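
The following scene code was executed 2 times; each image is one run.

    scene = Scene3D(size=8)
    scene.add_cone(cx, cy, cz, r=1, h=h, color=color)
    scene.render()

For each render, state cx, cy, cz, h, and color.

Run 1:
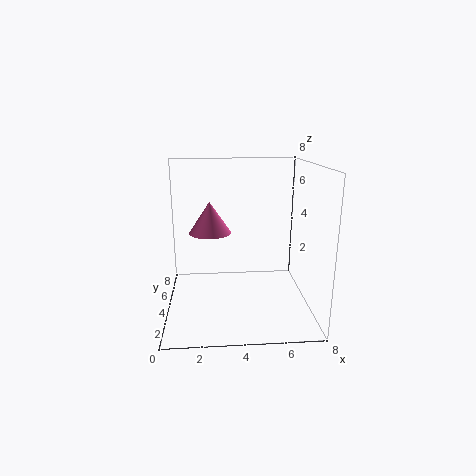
cx = 2.5
cy = 2
cz = 5
h = 1.5
color = 'hotpink'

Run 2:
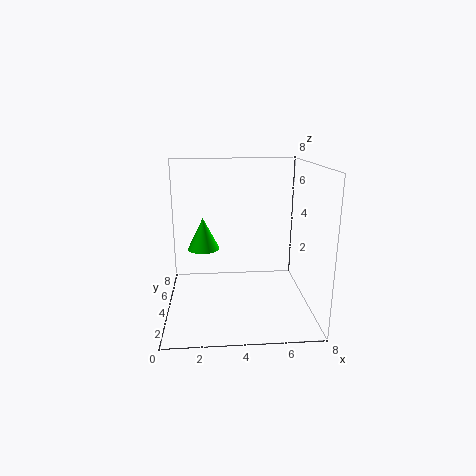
cx = 2
cy = 6.5
cz = 2.5
h = 2
color = 'lime'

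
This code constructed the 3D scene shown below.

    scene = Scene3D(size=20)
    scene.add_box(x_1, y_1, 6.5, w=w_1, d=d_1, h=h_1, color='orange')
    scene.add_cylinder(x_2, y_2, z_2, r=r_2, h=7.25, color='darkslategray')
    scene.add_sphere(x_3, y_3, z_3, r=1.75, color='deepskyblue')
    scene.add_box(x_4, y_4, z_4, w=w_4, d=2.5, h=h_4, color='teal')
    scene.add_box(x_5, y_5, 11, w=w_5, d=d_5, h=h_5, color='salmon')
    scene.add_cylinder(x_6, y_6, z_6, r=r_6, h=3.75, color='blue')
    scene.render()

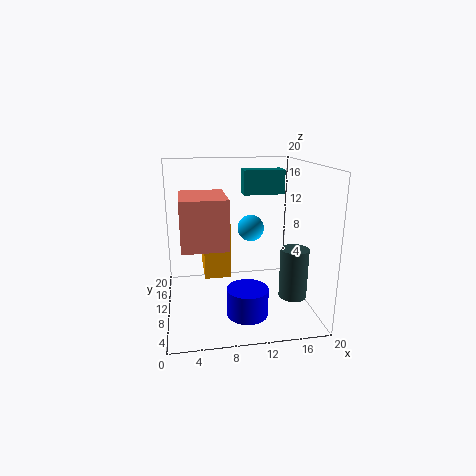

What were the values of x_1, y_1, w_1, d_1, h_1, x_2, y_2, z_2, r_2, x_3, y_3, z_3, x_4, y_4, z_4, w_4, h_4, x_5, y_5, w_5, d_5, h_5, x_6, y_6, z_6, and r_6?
x_1 = 5; y_1 = 5.25; w_1 = 3.25; d_1 = 5.5; h_1 = 7; x_2 = 17.75; y_2 = 8.25; z_2 = 1.25; r_2 = 2; x_3 = 11.5; y_3 = 8.75; z_3 = 11.75; x_4 = 10.75; y_4 = 9.5; z_4 = 16; w_4 = 5.5; h_4 = 3.25; x_5 = 2.25; y_5 = 2.5; w_5 = 5.5; d_5 = 6.75; h_5 = 6; x_6 = 10.5; y_6 = 5.5; z_6 = 0.75; r_6 = 2.75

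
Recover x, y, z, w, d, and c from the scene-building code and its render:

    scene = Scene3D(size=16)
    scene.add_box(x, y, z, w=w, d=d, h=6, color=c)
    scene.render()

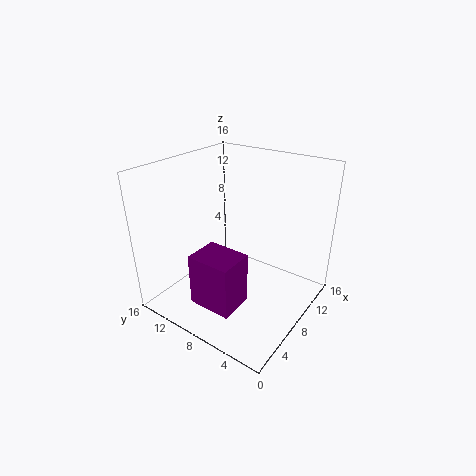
x = 3
y = 6
z = 1
w = 4
d = 5
c = 'purple'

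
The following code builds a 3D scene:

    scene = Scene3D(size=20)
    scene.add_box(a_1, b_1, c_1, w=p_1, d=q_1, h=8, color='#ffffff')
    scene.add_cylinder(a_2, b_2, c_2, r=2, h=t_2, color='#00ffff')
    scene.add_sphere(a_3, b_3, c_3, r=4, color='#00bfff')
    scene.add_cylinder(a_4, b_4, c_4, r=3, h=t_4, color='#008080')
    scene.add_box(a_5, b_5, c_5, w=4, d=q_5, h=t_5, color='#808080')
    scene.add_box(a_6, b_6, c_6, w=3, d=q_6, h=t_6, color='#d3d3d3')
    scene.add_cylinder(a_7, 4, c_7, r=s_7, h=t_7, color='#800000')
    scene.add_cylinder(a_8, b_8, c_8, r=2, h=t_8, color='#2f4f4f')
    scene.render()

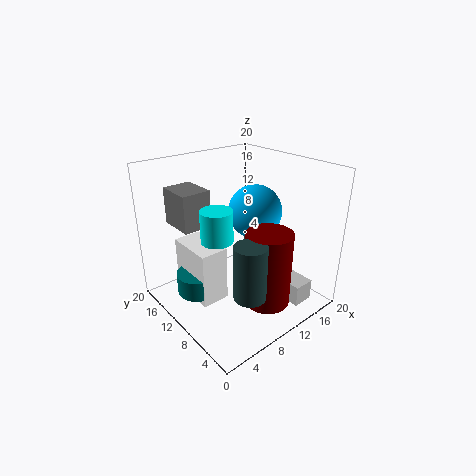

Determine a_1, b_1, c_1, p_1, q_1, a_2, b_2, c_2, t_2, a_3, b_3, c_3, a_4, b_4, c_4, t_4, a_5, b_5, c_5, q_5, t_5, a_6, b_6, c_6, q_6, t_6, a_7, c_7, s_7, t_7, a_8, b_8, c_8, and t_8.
a_1 = 4
b_1 = 10
c_1 = 1
p_1 = 4
q_1 = 7
a_2 = 5
b_2 = 8
c_2 = 12
t_2 = 4
a_3 = 15
b_3 = 12
c_3 = 12
a_4 = 5
b_4 = 13
c_4 = 2
t_4 = 3
a_5 = 3
b_5 = 12
c_5 = 12
q_5 = 5
t_5 = 5
a_6 = 14
b_6 = 2
c_6 = 1
q_6 = 6
t_6 = 3
a_7 = 10
c_7 = 3
s_7 = 3
t_7 = 10
a_8 = 6
b_8 = 3
c_8 = 6
t_8 = 7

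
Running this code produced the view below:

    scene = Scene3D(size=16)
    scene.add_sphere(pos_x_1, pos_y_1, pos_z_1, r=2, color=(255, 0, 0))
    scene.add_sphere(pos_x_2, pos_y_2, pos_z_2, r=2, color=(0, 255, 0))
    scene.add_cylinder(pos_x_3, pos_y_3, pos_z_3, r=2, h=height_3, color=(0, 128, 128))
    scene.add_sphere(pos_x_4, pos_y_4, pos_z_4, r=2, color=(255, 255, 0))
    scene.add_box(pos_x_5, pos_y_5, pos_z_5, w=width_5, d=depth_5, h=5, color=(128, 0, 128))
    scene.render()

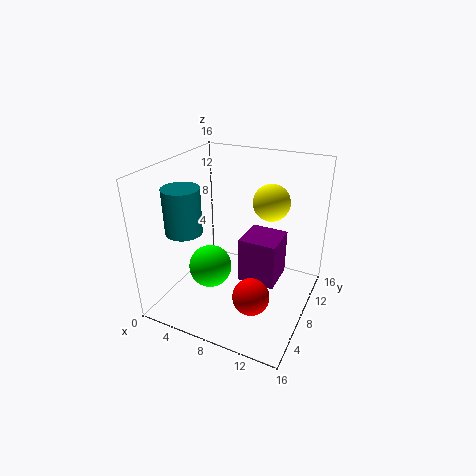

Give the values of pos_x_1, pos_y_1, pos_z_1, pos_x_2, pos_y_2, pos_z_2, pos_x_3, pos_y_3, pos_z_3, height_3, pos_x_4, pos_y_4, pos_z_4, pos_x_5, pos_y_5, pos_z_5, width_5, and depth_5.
pos_x_1 = 11
pos_y_1 = 5
pos_z_1 = 3
pos_x_2 = 8
pos_y_2 = 2
pos_z_2 = 8
pos_x_3 = 3
pos_y_3 = 5
pos_z_3 = 9
height_3 = 5
pos_x_4 = 11
pos_y_4 = 10
pos_z_4 = 12
pos_x_5 = 9
pos_y_5 = 6
pos_z_5 = 4
width_5 = 4
depth_5 = 4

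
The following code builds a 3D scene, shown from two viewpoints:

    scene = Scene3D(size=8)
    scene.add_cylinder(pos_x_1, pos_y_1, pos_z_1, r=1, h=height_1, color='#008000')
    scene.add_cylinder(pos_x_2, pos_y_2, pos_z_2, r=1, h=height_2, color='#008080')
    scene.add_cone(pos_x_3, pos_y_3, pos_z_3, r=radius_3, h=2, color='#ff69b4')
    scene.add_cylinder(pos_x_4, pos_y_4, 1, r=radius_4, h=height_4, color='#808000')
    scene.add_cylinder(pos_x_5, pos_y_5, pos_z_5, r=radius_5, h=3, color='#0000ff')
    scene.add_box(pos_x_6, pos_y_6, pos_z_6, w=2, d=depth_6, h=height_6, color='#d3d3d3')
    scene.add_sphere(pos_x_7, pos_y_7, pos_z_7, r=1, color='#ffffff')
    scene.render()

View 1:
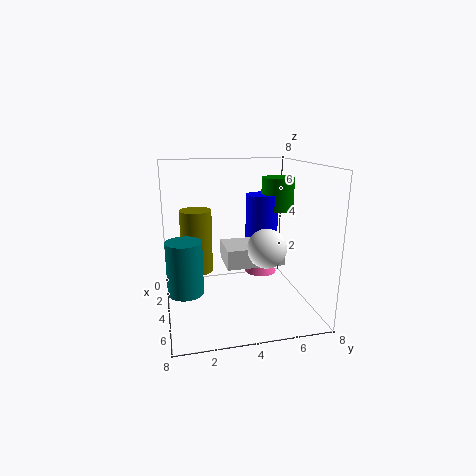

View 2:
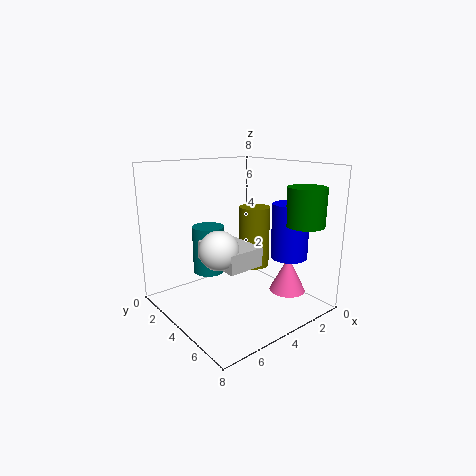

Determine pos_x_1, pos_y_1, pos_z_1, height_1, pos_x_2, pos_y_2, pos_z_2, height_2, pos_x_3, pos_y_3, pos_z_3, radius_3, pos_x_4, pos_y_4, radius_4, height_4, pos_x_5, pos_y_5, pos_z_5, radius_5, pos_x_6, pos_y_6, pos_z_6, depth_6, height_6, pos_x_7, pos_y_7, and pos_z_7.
pos_x_1 = 2, pos_y_1 = 7, pos_z_1 = 5, height_1 = 2, pos_x_2 = 4, pos_y_2 = 1, pos_z_2 = 1, height_2 = 3, pos_x_3 = 2, pos_y_3 = 6, pos_z_3 = 1, radius_3 = 1, pos_x_4 = 1, pos_y_4 = 2, radius_4 = 1, height_4 = 4, pos_x_5 = 2, pos_y_5 = 6, pos_z_5 = 3, radius_5 = 1, pos_x_6 = 4, pos_y_6 = 3, pos_z_6 = 3, depth_6 = 3, height_6 = 1, pos_x_7 = 6, pos_y_7 = 5, pos_z_7 = 4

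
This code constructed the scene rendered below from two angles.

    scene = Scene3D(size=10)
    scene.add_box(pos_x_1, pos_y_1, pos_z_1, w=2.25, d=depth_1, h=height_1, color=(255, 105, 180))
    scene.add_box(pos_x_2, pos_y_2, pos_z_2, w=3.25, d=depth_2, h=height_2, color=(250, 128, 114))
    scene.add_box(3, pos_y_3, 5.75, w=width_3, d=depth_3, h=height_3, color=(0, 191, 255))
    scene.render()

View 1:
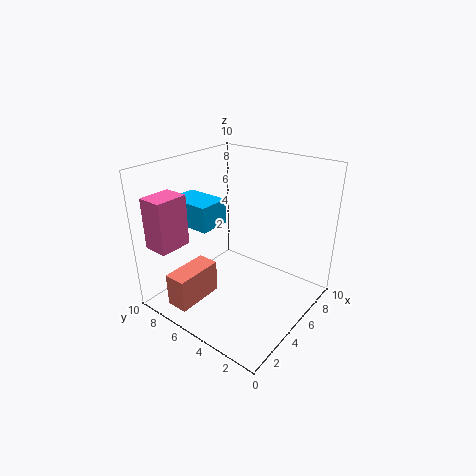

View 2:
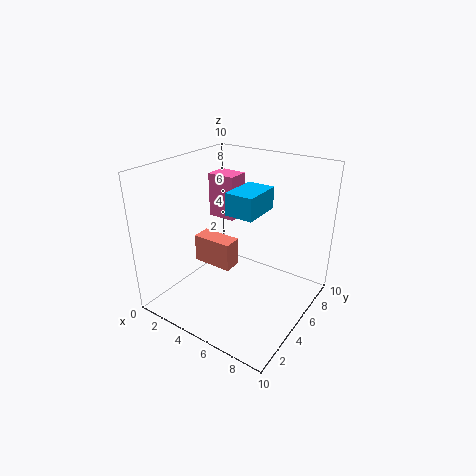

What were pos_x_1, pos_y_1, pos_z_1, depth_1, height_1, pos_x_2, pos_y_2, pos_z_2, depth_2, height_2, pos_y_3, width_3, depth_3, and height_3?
pos_x_1 = 0.5; pos_y_1 = 7.5; pos_z_1 = 4.75; depth_1 = 1.75; height_1 = 3.5; pos_x_2 = 0.25; pos_y_2 = 5.75; pos_z_2 = 1.25; depth_2 = 1.5; height_2 = 2.25; pos_y_3 = 6.25; width_3 = 2.25; depth_3 = 3.25; height_3 = 1.75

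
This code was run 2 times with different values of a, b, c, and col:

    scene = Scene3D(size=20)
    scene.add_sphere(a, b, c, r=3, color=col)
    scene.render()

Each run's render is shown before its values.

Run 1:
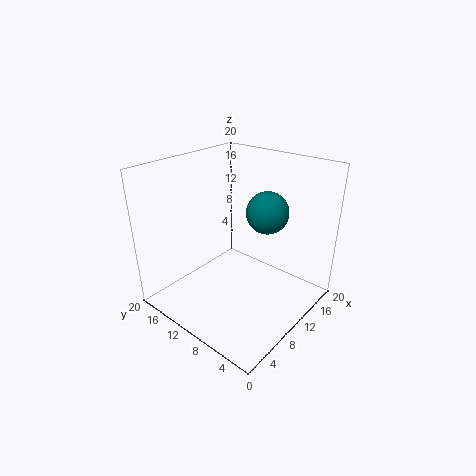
a = 14
b = 8
c = 13
col = 'teal'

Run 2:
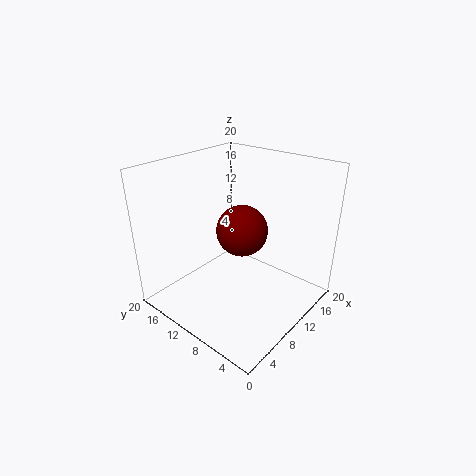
a = 6
b = 6
c = 14
col = 'maroon'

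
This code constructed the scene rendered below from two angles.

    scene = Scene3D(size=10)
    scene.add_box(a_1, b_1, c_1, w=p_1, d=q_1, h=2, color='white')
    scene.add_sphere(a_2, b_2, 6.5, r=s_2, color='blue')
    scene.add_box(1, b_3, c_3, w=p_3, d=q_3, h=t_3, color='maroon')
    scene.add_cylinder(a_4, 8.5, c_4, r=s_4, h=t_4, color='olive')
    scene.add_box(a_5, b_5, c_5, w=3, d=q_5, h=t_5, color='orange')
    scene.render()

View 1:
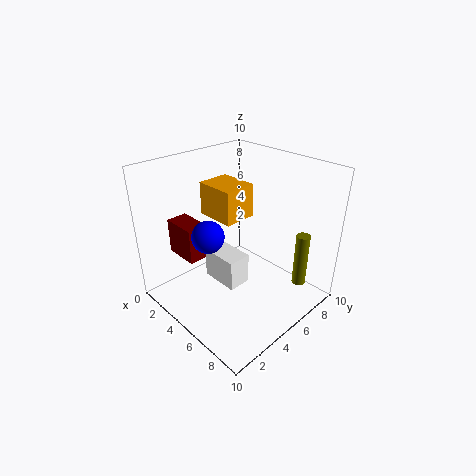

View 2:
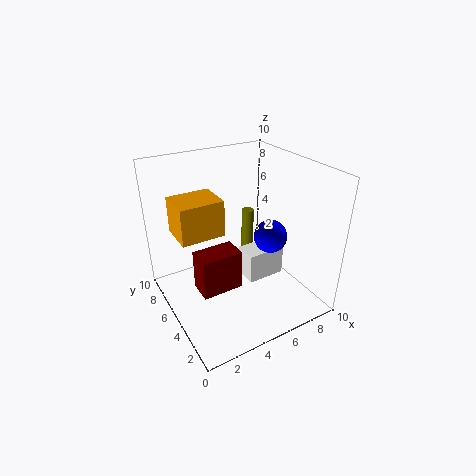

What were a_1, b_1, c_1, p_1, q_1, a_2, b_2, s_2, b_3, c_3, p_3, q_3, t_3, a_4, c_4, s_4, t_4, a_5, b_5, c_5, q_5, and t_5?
a_1 = 4.5, b_1 = 2.5, c_1 = 3, p_1 = 2.5, q_1 = 1.5, a_2 = 5.5, b_2 = 2, s_2 = 1, b_3 = 2, c_3 = 3.5, p_3 = 2.5, q_3 = 1.5, t_3 = 2.5, a_4 = 8, c_4 = 1, s_4 = 0.5, t_4 = 4, a_5 = 1, b_5 = 5, c_5 = 5.5, q_5 = 2.5, t_5 = 2.5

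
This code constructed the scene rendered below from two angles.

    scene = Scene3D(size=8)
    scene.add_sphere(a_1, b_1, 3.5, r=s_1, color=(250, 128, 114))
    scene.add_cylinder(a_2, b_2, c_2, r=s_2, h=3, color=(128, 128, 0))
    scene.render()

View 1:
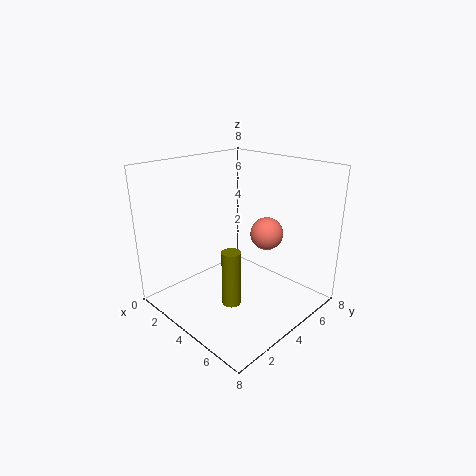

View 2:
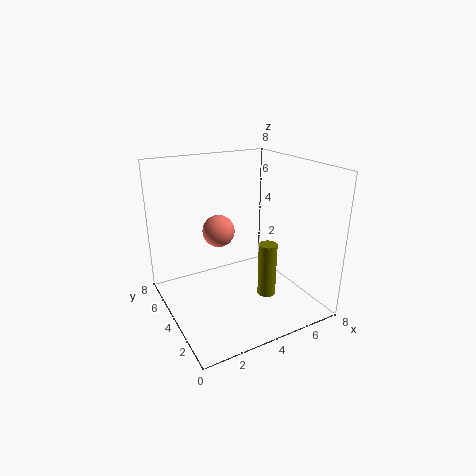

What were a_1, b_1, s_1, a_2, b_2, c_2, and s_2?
a_1 = 4
b_1 = 6.5
s_1 = 1
a_2 = 5
b_2 = 2.5
c_2 = 1
s_2 = 0.5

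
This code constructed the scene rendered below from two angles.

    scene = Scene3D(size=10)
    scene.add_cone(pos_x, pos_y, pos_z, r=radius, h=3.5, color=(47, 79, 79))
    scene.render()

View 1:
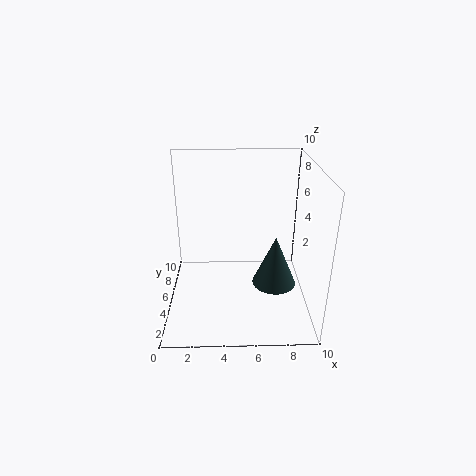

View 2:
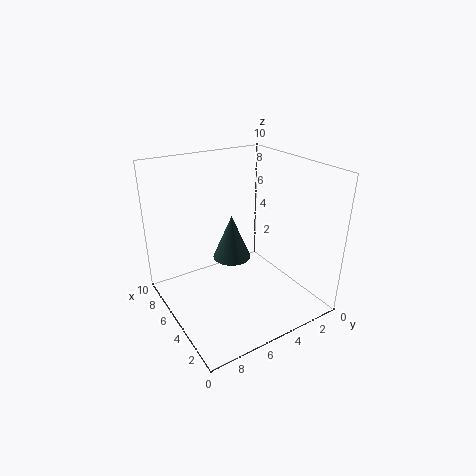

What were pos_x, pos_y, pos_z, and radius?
pos_x = 7.5, pos_y = 4, pos_z = 2, radius = 1.5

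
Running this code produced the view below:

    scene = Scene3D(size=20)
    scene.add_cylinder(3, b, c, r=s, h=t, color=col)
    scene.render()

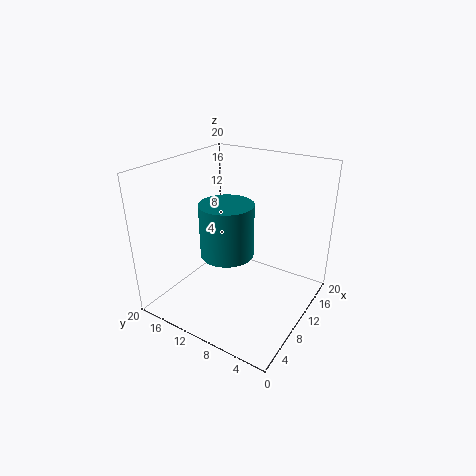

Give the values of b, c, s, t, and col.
b = 7; c = 12; s = 3; t = 6; col = 'teal'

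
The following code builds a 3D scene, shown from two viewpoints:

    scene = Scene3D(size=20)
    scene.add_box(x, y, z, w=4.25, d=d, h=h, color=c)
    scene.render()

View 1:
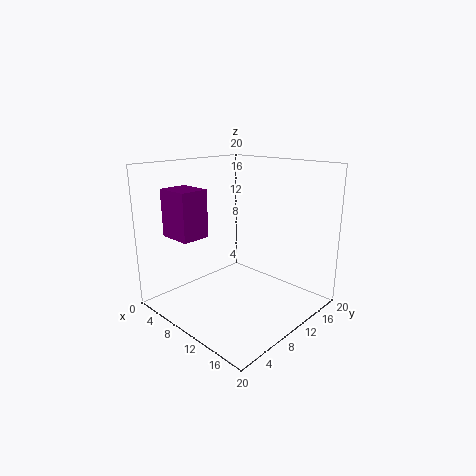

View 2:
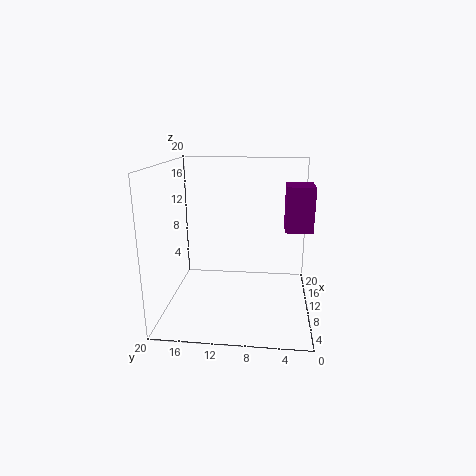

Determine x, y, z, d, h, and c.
x = 6.75, y = 0.25, z = 12, d = 3.5, h = 5.75, c = 'purple'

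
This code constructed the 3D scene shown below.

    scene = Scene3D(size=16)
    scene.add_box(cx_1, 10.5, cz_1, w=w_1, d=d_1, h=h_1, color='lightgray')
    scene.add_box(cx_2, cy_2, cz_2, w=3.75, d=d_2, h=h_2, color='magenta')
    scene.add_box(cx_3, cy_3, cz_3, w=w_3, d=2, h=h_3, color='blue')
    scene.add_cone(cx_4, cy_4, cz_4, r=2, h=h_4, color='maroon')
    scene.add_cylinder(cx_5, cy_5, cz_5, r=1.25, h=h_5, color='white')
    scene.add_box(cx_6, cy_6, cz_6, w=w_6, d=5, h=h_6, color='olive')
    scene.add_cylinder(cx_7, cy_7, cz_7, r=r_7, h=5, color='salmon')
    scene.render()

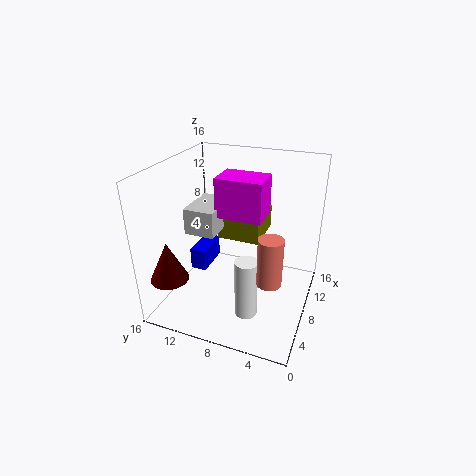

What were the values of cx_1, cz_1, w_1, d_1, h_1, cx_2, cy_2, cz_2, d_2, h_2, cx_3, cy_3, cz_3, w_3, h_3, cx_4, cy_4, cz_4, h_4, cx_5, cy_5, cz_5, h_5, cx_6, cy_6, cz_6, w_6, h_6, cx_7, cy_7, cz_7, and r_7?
cx_1 = 6.75
cz_1 = 8
w_1 = 5.25
d_1 = 3.5
h_1 = 3
cx_2 = 8
cy_2 = 5.5
cz_2 = 10
d_2 = 5.25
h_2 = 4.5
cx_3 = 9.25
cy_3 = 13
cz_3 = 1.5
w_3 = 4.5
h_3 = 2.75
cx_4 = 2.25
cy_4 = 13.5
cz_4 = 5
h_4 = 4.25
cx_5 = 5.25
cy_5 = 6
cz_5 = 0.25
h_5 = 6.75
cx_6 = 9.75
cy_6 = 6.25
cz_6 = 6.5
w_6 = 5.5
h_6 = 2.75
cx_7 = 4.25
cy_7 = 3.25
cz_7 = 5.75
r_7 = 1.25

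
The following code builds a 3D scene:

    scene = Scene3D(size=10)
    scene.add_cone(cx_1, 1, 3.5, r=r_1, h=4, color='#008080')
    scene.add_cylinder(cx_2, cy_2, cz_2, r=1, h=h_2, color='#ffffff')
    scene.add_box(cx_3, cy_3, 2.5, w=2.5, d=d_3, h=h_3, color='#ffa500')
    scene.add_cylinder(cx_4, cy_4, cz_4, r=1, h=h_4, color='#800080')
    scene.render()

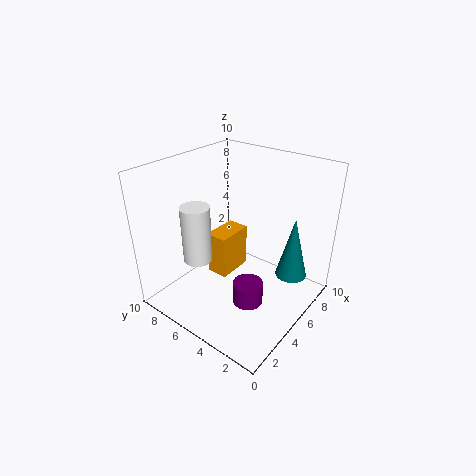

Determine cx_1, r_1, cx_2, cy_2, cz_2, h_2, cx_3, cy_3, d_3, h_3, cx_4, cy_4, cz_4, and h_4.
cx_1 = 5.5
r_1 = 1
cx_2 = 3
cy_2 = 7
cz_2 = 3.5
h_2 = 4
cx_3 = 3.5
cy_3 = 5
d_3 = 1.5
h_3 = 3
cx_4 = 3.5
cy_4 = 3
cz_4 = 1.5
h_4 = 1.5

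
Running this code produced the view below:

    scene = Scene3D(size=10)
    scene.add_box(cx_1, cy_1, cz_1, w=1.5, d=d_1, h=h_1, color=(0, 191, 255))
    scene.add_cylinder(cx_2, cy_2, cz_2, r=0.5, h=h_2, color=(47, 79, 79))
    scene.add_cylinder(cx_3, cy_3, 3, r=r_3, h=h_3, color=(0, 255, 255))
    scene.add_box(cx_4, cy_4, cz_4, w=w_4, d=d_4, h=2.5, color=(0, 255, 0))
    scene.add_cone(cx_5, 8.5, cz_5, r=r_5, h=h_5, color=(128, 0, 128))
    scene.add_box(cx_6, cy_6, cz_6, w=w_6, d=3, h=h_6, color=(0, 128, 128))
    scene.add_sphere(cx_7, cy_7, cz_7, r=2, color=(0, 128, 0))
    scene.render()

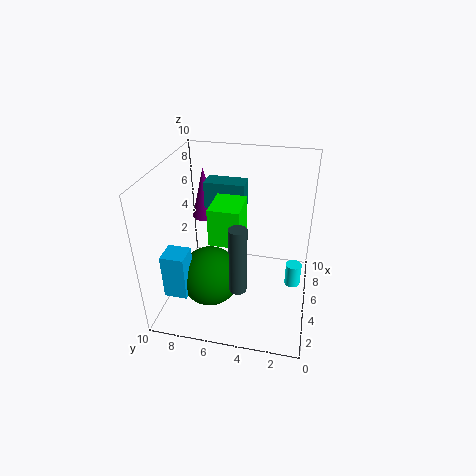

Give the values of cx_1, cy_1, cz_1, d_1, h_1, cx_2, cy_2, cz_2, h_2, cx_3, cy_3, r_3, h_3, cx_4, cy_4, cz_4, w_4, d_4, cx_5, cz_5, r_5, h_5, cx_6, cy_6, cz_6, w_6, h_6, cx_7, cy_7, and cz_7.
cx_1 = 1
cy_1 = 7.5
cz_1 = 2.5
d_1 = 1.5
h_1 = 3
cx_2 = 0.5
cy_2 = 4
cz_2 = 4.5
h_2 = 4
cx_3 = 3.5
cy_3 = 1
r_3 = 0.5
h_3 = 1.5
cx_4 = 3
cy_4 = 4.5
cz_4 = 5.5
w_4 = 2.5
d_4 = 2
cx_5 = 8.5
cz_5 = 4.5
r_5 = 1
h_5 = 4
cx_6 = 7
cy_6 = 5
cz_6 = 6
w_6 = 1.5
h_6 = 2
cx_7 = 3
cy_7 = 6.5
cz_7 = 3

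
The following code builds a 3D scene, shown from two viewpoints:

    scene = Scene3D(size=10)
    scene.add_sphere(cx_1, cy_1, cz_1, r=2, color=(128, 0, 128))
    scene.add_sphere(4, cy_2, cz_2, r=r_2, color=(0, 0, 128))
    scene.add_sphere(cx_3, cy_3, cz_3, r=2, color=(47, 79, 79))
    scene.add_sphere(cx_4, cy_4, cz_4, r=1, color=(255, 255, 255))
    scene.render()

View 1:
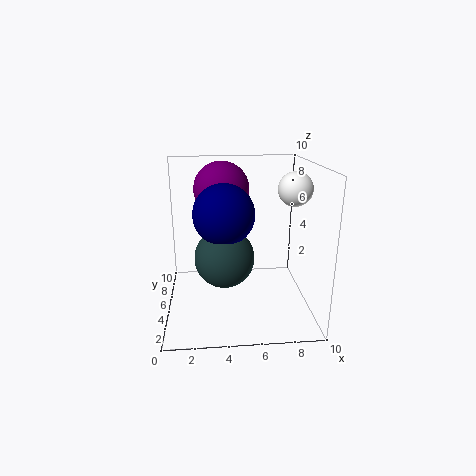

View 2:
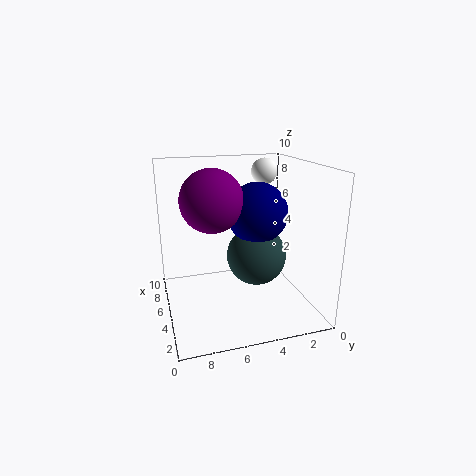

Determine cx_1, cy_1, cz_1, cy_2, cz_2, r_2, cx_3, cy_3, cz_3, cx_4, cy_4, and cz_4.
cx_1 = 4
cy_1 = 7
cz_1 = 8
cy_2 = 4
cz_2 = 7
r_2 = 2
cx_3 = 4
cy_3 = 4
cz_3 = 4
cx_4 = 8
cy_4 = 2
cz_4 = 9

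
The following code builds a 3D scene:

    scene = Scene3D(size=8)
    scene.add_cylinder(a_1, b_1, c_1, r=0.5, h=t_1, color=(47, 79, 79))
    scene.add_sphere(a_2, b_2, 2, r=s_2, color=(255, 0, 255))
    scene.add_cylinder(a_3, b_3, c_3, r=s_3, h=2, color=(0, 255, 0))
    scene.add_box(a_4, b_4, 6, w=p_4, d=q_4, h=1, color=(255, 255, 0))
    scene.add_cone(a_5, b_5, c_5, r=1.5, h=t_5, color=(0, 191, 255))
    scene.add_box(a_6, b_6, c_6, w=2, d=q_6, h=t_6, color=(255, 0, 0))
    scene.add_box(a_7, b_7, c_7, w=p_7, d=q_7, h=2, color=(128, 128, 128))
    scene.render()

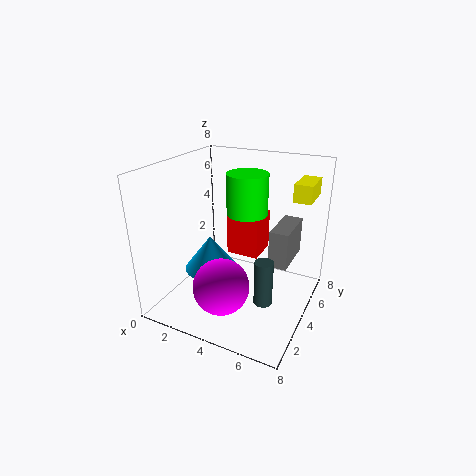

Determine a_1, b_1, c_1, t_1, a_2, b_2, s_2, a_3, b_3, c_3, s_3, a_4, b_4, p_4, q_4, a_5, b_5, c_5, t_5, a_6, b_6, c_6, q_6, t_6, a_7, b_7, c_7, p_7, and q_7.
a_1 = 6
b_1 = 3
c_1 = 1
t_1 = 2.5
a_2 = 4
b_2 = 2
s_2 = 1.5
a_3 = 5
b_3 = 3
c_3 = 6
s_3 = 1
a_4 = 6.5
b_4 = 5.5
p_4 = 1
q_4 = 2
a_5 = 2.5
b_5 = 3.5
c_5 = 2
t_5 = 2
a_6 = 2.5
b_6 = 5.5
c_6 = 2
q_6 = 2
t_6 = 2.5
a_7 = 6
b_7 = 3.5
c_7 = 3
p_7 = 1
q_7 = 2.5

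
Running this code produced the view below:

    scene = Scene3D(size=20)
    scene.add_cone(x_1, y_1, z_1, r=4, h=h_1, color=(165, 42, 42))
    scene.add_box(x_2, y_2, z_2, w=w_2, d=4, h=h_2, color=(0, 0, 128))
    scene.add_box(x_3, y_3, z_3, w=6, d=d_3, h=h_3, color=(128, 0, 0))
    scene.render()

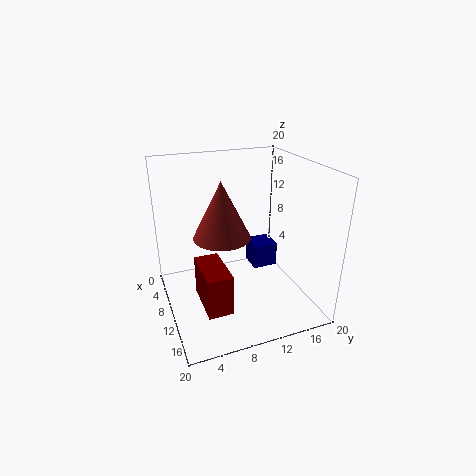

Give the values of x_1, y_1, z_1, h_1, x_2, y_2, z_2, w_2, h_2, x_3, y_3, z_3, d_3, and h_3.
x_1 = 9, y_1 = 8, z_1 = 10, h_1 = 8, x_2 = 1, y_2 = 15, z_2 = 1, w_2 = 4, h_2 = 4, x_3 = 13, y_3 = 3, z_3 = 5, d_3 = 3, h_3 = 5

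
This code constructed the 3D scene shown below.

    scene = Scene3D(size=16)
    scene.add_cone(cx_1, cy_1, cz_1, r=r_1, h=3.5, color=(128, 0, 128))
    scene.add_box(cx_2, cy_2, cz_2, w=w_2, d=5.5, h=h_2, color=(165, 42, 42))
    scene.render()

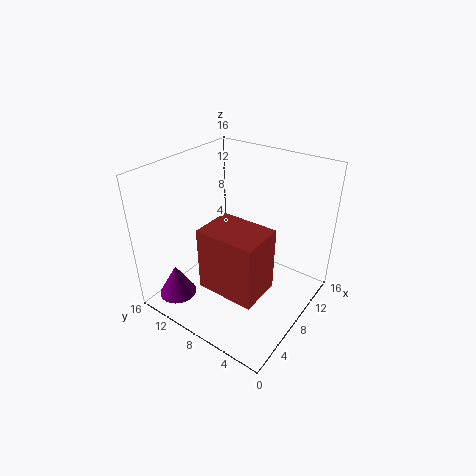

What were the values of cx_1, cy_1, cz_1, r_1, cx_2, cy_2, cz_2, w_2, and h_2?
cx_1 = 2
cy_1 = 12
cz_1 = 2.5
r_1 = 2
cx_2 = 0.5
cy_2 = 1.5
cz_2 = 7
w_2 = 4
h_2 = 6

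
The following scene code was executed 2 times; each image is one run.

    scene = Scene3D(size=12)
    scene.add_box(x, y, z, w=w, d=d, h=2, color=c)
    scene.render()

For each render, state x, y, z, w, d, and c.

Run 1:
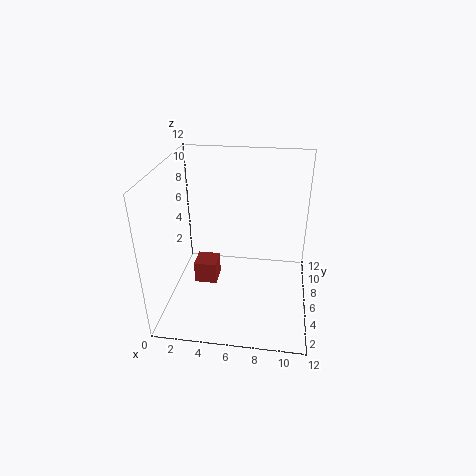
x = 2, y = 6, z = 1, w = 2, d = 2, c = 'brown'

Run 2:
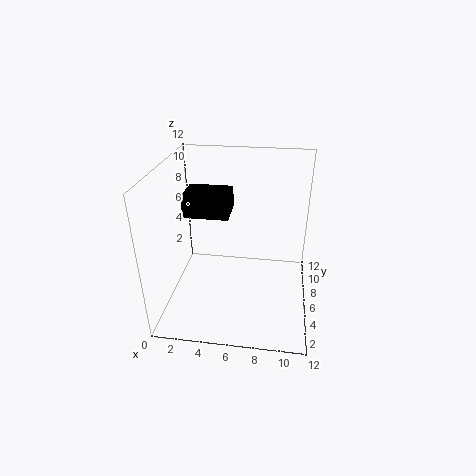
x = 1, y = 7, z = 7, w = 4, d = 3, c = 'black'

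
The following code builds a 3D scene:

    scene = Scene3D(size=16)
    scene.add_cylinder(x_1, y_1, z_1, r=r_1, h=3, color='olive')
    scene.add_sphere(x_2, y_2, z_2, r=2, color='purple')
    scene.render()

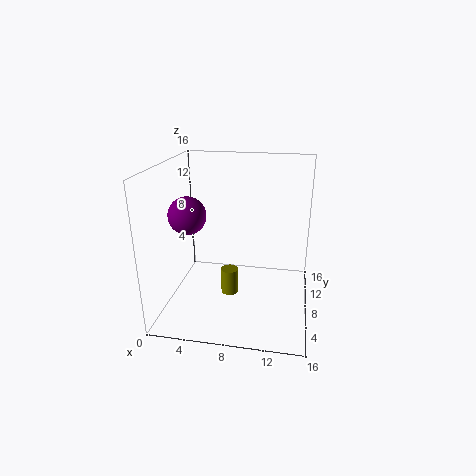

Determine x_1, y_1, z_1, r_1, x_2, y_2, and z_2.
x_1 = 7
y_1 = 8
z_1 = 1
r_1 = 1
x_2 = 3
y_2 = 6
z_2 = 11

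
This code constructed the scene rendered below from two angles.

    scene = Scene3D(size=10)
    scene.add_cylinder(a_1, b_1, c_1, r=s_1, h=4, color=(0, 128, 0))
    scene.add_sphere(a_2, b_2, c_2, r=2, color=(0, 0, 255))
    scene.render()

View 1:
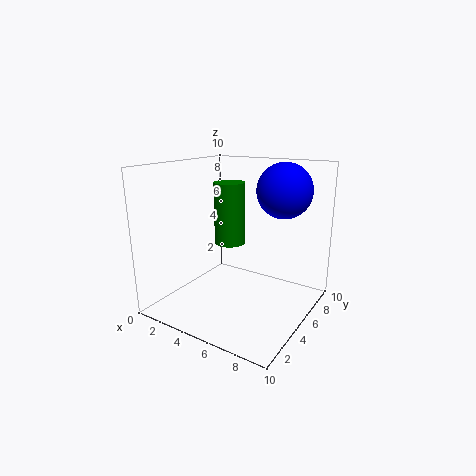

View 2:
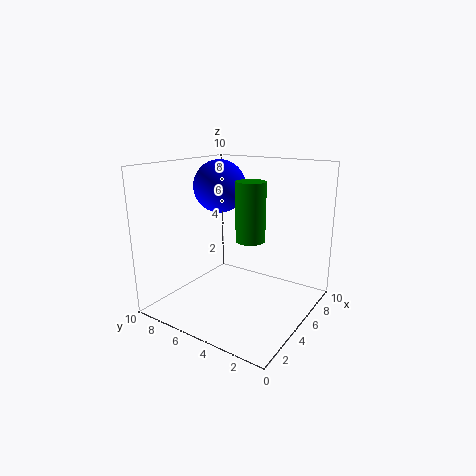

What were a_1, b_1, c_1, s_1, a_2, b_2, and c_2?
a_1 = 5
b_1 = 4
c_1 = 5
s_1 = 1
a_2 = 7
b_2 = 8
c_2 = 8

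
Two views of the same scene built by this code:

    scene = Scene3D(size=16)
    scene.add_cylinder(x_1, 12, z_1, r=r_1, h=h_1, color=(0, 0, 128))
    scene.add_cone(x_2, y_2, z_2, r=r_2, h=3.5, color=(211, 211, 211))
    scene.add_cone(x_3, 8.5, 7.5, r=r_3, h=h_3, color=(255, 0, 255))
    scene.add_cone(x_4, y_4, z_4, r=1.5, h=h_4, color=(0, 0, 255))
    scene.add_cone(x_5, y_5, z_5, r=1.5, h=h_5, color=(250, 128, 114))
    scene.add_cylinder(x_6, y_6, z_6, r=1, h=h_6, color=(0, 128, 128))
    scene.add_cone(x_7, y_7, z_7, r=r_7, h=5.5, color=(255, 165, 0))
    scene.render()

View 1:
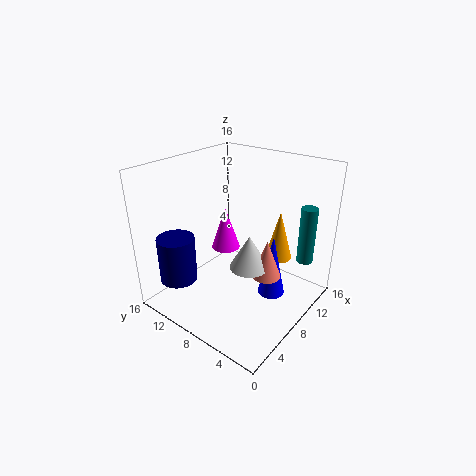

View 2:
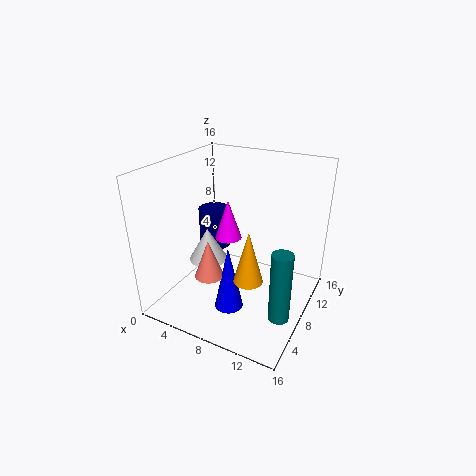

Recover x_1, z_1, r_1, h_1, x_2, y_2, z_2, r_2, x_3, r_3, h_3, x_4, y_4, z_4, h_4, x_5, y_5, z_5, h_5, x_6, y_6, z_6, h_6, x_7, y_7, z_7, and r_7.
x_1 = 2.5
z_1 = 4
r_1 = 2
h_1 = 5
x_2 = 6
y_2 = 5
z_2 = 6.5
r_2 = 2
x_3 = 6.5
r_3 = 1.5
h_3 = 4.5
x_4 = 9
y_4 = 4
z_4 = 2
h_4 = 7
x_5 = 7
y_5 = 3.5
z_5 = 5.5
h_5 = 4
x_6 = 15
y_6 = 3
z_6 = 3.5
h_6 = 7
x_7 = 11
y_7 = 4.5
z_7 = 5.5
r_7 = 1.5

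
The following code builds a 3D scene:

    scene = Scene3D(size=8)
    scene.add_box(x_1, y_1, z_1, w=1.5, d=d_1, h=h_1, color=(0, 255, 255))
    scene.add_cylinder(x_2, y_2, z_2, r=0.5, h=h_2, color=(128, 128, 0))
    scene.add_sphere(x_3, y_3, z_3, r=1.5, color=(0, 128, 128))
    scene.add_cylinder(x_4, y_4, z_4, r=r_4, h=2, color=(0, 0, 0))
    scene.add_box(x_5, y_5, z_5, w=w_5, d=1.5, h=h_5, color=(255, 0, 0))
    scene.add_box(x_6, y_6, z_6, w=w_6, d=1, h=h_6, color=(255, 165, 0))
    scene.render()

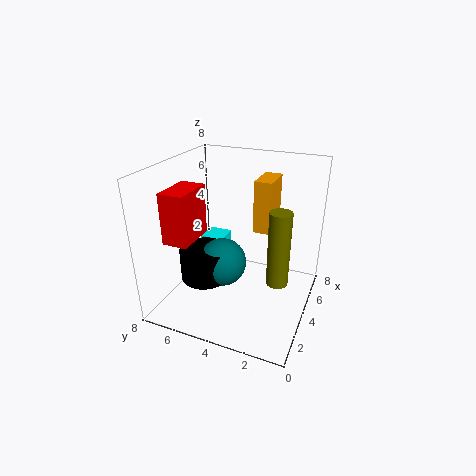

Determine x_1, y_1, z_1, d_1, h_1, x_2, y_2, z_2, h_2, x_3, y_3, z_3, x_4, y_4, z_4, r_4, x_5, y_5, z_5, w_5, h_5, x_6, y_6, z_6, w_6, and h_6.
x_1 = 6
y_1 = 6
z_1 = 1.5
d_1 = 1.5
h_1 = 1
x_2 = 1.5
y_2 = 1
z_2 = 3.5
h_2 = 3.5
x_3 = 5
y_3 = 5.5
z_3 = 1.5
x_4 = 4.5
y_4 = 6.5
z_4 = 0.5
r_4 = 1.5
x_5 = 2.5
y_5 = 6.5
z_5 = 3.5
w_5 = 2.5
h_5 = 3
x_6 = 5
y_6 = 2.5
z_6 = 4
w_6 = 2
h_6 = 3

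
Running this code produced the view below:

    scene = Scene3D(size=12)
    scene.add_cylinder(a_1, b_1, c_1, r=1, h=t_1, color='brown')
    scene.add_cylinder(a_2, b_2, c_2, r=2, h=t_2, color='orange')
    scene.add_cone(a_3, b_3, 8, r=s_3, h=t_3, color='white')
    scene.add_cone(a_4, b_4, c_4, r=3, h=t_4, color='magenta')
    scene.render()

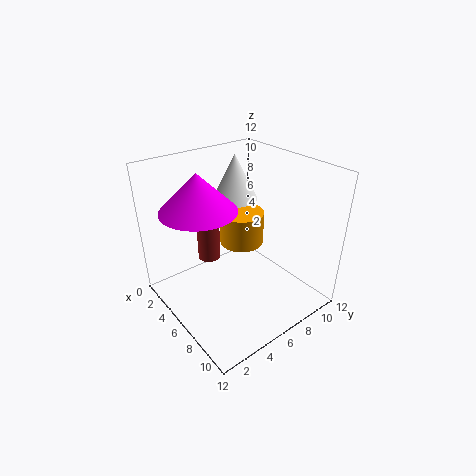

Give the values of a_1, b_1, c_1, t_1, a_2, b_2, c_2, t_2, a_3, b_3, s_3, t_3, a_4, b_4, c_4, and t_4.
a_1 = 3
b_1 = 5
c_1 = 3
t_1 = 5
a_2 = 4
b_2 = 8
c_2 = 4
t_2 = 3
a_3 = 3
b_3 = 8
s_3 = 2
t_3 = 4
a_4 = 5
b_4 = 3
c_4 = 9
t_4 = 3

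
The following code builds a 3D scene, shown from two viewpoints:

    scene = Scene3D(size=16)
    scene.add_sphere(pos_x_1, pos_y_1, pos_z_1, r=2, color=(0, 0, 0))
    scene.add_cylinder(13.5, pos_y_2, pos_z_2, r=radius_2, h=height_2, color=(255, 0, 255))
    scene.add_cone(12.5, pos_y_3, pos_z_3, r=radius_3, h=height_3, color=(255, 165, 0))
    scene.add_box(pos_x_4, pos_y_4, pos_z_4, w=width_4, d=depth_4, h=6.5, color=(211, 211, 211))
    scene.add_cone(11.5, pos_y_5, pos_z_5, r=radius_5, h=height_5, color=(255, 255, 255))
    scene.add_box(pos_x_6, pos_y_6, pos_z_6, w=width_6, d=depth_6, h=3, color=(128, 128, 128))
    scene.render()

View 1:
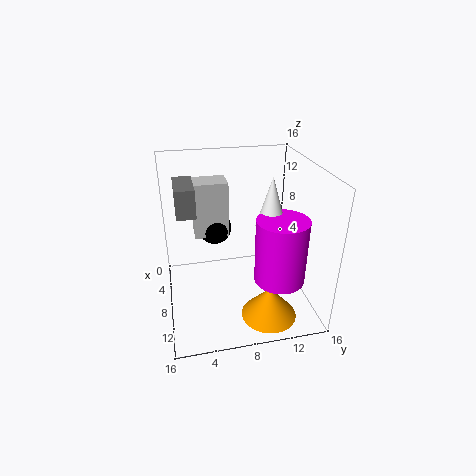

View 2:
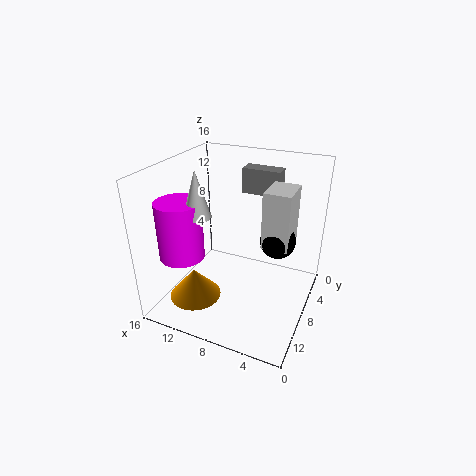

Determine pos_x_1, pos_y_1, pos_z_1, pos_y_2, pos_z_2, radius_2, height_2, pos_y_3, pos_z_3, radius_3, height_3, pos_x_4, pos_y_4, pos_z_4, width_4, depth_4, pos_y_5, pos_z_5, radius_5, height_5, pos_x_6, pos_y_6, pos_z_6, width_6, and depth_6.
pos_x_1 = 4, pos_y_1 = 6, pos_z_1 = 7.5, pos_y_2 = 11, pos_z_2 = 6, radius_2 = 2.5, height_2 = 6.5, pos_y_3 = 10.5, pos_z_3 = 0.5, radius_3 = 3, height_3 = 3.5, pos_x_4 = 2.5, pos_y_4 = 3.5, pos_z_4 = 7, width_4 = 3, depth_4 = 4, pos_y_5 = 10.5, pos_z_5 = 11, radius_5 = 1.5, height_5 = 5, pos_x_6 = 5, pos_y_6 = 1.5, pos_z_6 = 11.5, width_6 = 4.5, depth_6 = 2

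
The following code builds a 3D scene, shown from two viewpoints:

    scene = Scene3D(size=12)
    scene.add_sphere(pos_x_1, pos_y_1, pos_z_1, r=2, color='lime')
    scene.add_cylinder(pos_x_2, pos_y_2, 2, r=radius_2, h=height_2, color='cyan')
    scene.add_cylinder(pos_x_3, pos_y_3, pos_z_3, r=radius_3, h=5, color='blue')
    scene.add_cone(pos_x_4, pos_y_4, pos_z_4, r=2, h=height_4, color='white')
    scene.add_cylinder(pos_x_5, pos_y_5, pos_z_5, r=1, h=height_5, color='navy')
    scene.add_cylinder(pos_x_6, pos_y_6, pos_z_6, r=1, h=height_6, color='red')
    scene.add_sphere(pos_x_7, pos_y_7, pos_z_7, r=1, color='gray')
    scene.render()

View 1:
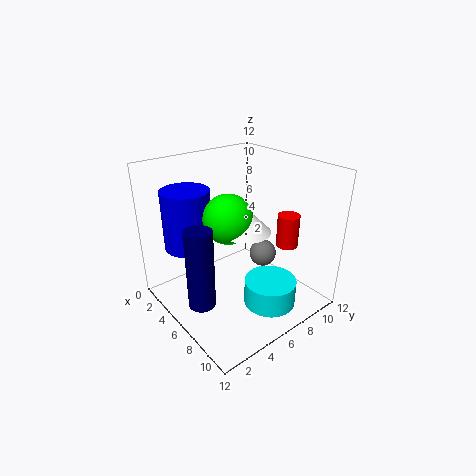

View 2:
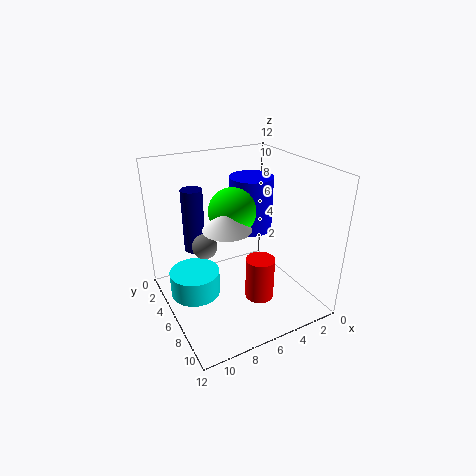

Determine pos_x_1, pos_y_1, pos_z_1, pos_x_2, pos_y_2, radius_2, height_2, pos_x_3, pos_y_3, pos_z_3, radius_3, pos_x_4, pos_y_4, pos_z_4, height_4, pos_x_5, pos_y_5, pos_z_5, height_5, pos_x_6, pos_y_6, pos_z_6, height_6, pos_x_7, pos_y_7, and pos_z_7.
pos_x_1 = 6; pos_y_1 = 5; pos_z_1 = 8; pos_x_2 = 10; pos_y_2 = 6; radius_2 = 2; height_2 = 2; pos_x_3 = 3; pos_y_3 = 3; pos_z_3 = 5; radius_3 = 2; pos_x_4 = 7; pos_y_4 = 6; pos_z_4 = 7; height_4 = 2; pos_x_5 = 8; pos_y_5 = 1; pos_z_5 = 3; height_5 = 6; pos_x_6 = 7; pos_y_6 = 11; pos_z_6 = 4; height_6 = 3; pos_x_7 = 9; pos_y_7 = 6; pos_z_7 = 6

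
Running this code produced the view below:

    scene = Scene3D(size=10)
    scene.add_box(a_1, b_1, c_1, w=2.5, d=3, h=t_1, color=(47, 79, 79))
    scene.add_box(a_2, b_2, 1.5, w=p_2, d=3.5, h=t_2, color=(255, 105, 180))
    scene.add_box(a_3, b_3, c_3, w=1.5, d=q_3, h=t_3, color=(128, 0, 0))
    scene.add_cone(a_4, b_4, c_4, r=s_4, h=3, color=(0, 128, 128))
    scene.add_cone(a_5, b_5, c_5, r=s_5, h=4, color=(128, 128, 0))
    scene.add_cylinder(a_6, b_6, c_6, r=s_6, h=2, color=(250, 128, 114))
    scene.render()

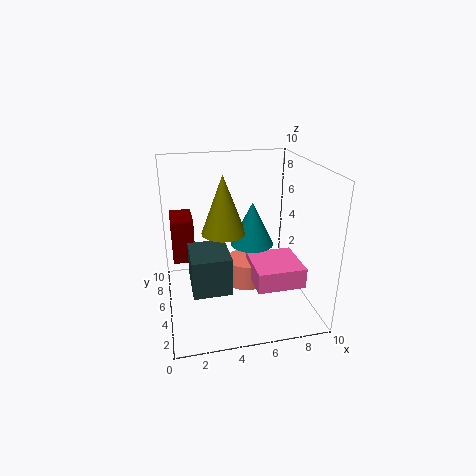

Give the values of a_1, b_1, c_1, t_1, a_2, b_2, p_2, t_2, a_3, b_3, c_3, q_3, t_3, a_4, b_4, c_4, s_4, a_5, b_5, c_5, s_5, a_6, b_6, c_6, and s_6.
a_1 = 1.5, b_1 = 2, c_1 = 2.5, t_1 = 2.5, a_2 = 6, b_2 = 3, p_2 = 3.5, t_2 = 1.5, a_3 = 0.5, b_3 = 5, c_3 = 3.5, q_3 = 2.5, t_3 = 3, a_4 = 6, b_4 = 5, c_4 = 4.5, s_4 = 1.5, a_5 = 4, b_5 = 5, c_5 = 5.5, s_5 = 1.5, a_6 = 6, b_6 = 6.5, c_6 = 0.5, s_6 = 1.5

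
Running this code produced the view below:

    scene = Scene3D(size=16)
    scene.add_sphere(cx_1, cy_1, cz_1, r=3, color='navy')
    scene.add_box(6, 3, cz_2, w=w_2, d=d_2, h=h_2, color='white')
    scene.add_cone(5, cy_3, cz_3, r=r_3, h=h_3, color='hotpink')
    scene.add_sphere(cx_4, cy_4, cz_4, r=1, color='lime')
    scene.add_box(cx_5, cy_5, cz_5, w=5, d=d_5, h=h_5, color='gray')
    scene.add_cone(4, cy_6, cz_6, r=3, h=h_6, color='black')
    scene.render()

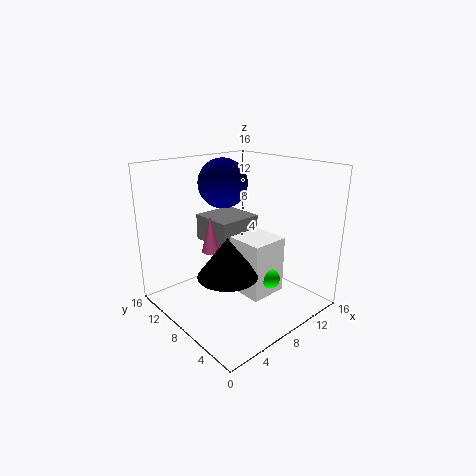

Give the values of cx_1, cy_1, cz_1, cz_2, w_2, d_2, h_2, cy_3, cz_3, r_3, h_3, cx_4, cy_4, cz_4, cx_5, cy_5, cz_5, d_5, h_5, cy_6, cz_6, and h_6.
cx_1 = 10
cy_1 = 13
cz_1 = 13
cz_2 = 3
w_2 = 4
d_2 = 4
h_2 = 6
cy_3 = 9
cz_3 = 7
r_3 = 1
h_3 = 4
cx_4 = 8
cy_4 = 3
cz_4 = 5
cx_5 = 6
cy_5 = 8
cz_5 = 7
d_5 = 5
h_5 = 3
cy_6 = 5
cz_6 = 6
h_6 = 4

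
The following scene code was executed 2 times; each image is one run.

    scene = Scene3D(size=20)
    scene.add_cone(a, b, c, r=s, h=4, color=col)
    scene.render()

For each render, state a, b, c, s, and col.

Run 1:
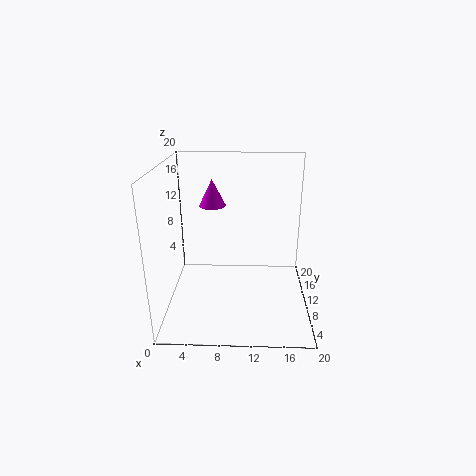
a = 6
b = 15
c = 13
s = 2
col = 'magenta'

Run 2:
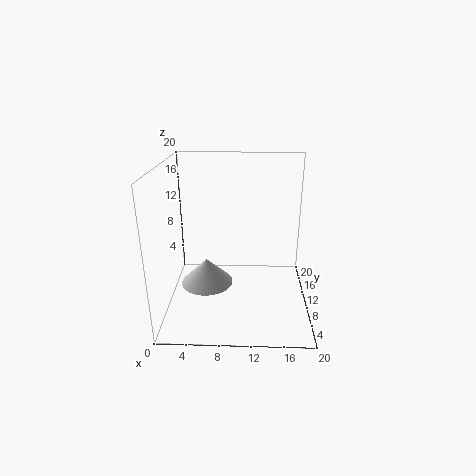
a = 5
b = 13
c = 1
s = 4
col = 'lightgray'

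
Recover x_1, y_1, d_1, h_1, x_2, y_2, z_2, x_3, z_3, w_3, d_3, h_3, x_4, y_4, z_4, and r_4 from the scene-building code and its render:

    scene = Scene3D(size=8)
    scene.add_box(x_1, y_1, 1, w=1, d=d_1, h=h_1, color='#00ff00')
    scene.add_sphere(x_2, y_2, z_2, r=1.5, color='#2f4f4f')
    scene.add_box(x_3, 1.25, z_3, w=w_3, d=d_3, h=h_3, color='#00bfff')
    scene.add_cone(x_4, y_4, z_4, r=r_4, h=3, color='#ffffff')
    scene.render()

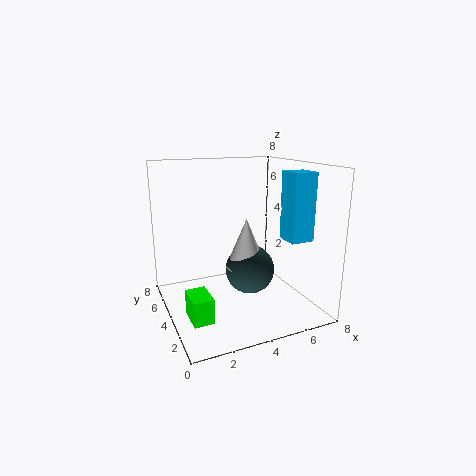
x_1 = 0.5, y_1 = 1, d_1 = 1.5, h_1 = 1.25, x_2 = 5.25, y_2 = 5, z_2 = 1.5, x_3 = 5.75, z_3 = 4.25, w_3 = 1.25, d_3 = 1.25, h_3 = 3.5, x_4 = 5, y_4 = 5, z_4 = 1.75, r_4 = 1.25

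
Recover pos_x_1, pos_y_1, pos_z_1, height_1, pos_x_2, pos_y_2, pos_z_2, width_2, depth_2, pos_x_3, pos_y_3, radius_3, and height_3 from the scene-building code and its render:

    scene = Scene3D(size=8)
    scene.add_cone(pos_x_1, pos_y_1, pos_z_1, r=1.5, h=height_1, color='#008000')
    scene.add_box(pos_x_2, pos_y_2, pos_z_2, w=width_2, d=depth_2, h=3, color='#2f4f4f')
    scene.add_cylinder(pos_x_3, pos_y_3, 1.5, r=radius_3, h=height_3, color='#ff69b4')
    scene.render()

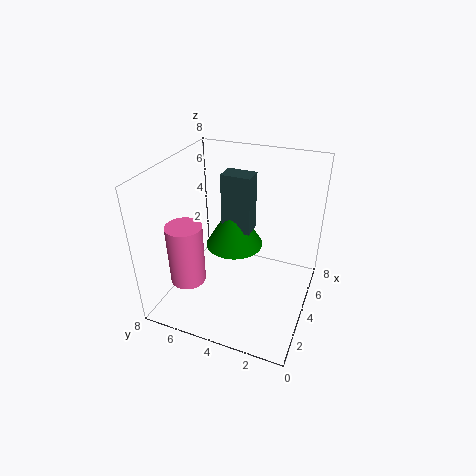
pos_x_1 = 3.5
pos_y_1 = 4
pos_z_1 = 4
height_1 = 2.5
pos_x_2 = 3
pos_y_2 = 3
pos_z_2 = 5
width_2 = 1
depth_2 = 1.5
pos_x_3 = 2.5
pos_y_3 = 6.5
radius_3 = 1
height_3 = 3.5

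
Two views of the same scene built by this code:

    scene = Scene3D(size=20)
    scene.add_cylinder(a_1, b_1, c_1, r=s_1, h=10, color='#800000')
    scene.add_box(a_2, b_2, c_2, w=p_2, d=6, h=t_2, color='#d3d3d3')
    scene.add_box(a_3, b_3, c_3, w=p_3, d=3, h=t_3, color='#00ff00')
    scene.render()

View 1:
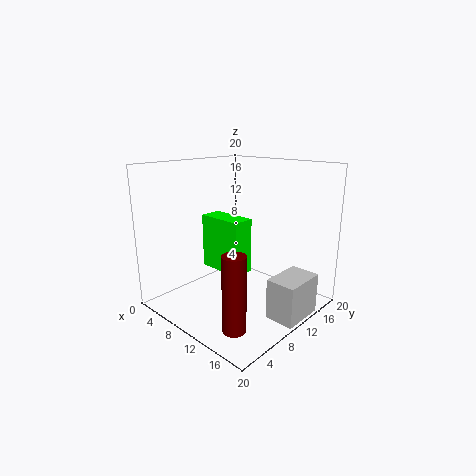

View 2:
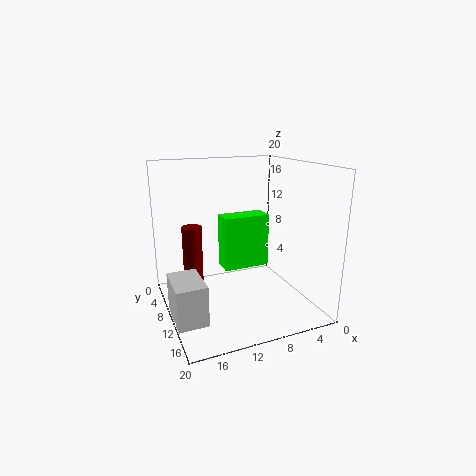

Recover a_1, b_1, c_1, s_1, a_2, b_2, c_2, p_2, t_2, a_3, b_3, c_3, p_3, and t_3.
a_1 = 15
b_1 = 4
c_1 = 0.5
s_1 = 1.5
a_2 = 16
b_2 = 9
c_2 = 0.5
p_2 = 4
t_2 = 5.5
a_3 = 5.5
b_3 = 7.5
c_3 = 5.5
p_3 = 6.5
t_3 = 7.5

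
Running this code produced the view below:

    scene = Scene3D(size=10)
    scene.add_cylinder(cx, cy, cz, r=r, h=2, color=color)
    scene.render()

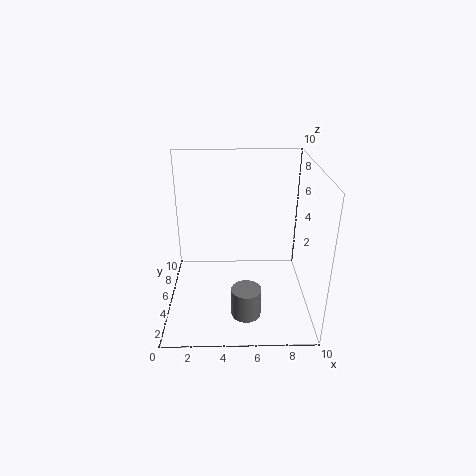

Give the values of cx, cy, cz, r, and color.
cx = 5.5, cy = 2.5, cz = 0.5, r = 1, color = 'gray'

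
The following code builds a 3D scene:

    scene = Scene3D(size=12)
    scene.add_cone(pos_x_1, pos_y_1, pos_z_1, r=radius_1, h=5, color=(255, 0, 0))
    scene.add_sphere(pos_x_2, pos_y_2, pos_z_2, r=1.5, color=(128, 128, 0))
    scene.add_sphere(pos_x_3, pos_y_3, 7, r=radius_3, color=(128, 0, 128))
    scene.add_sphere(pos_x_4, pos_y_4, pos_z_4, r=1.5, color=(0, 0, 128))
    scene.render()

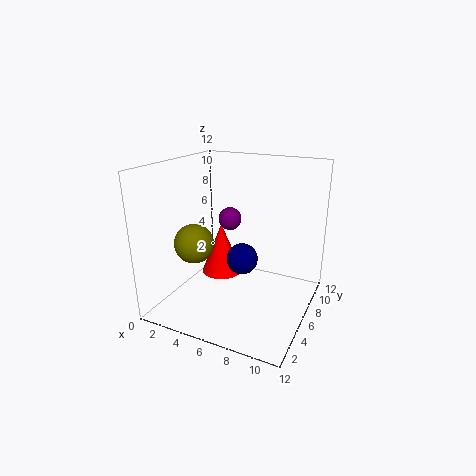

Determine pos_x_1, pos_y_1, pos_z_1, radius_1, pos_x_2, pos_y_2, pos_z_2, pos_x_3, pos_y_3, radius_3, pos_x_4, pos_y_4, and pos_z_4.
pos_x_1 = 2.5; pos_y_1 = 9.5; pos_z_1 = 0.5; radius_1 = 2; pos_x_2 = 4; pos_y_2 = 2.5; pos_z_2 = 6.5; pos_x_3 = 4.5; pos_y_3 = 7.5; radius_3 = 1; pos_x_4 = 5; pos_y_4 = 9; pos_z_4 = 2.5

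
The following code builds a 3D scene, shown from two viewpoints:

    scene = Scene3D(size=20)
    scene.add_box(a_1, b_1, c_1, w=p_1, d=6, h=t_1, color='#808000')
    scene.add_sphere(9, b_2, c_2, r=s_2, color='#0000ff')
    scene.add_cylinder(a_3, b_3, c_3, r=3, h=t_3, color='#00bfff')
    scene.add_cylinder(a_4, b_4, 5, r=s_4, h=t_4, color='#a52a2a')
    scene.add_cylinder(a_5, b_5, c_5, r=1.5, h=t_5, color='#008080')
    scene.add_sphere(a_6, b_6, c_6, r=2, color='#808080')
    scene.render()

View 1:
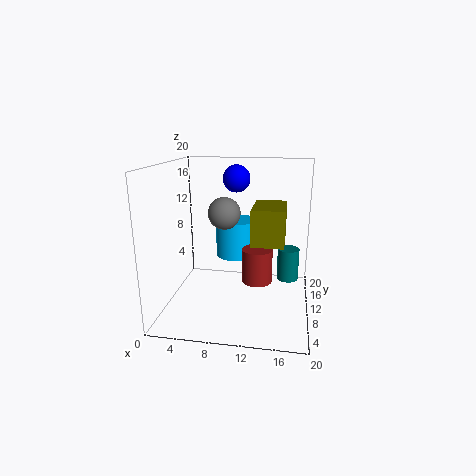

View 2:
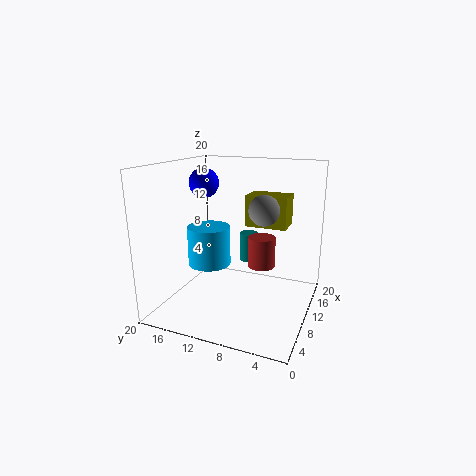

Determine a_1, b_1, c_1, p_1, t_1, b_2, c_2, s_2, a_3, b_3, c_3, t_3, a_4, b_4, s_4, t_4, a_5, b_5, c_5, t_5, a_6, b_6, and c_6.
a_1 = 12.5, b_1 = 4, c_1 = 11, p_1 = 4, t_1 = 4.5, b_2 = 14.5, c_2 = 17.5, s_2 = 2, a_3 = 9, b_3 = 14, c_3 = 6, t_3 = 5.5, a_4 = 13, b_4 = 7.5, s_4 = 2, t_4 = 4.5, a_5 = 17, b_5 = 11, c_5 = 4, t_5 = 4.5, a_6 = 9, b_6 = 6, c_6 = 14.5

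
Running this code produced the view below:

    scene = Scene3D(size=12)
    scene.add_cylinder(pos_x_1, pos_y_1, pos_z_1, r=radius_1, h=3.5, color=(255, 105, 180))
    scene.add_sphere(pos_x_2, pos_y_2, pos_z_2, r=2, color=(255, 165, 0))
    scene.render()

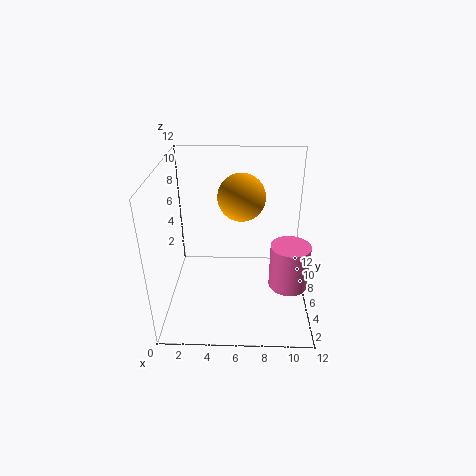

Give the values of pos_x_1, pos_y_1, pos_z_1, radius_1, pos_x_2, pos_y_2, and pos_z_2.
pos_x_1 = 10; pos_y_1 = 3.25; pos_z_1 = 3.5; radius_1 = 1.5; pos_x_2 = 6.25; pos_y_2 = 7.5; pos_z_2 = 9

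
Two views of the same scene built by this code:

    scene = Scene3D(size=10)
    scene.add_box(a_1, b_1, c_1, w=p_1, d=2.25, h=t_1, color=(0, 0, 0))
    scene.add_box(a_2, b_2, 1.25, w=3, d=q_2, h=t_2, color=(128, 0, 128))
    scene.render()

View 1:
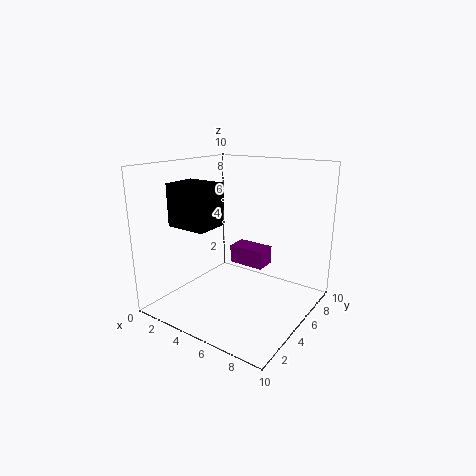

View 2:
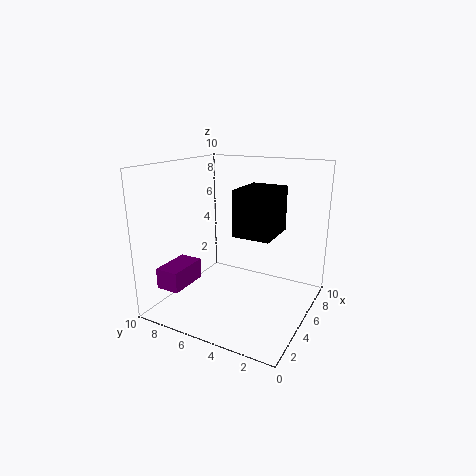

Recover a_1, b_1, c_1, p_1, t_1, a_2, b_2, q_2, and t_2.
a_1 = 2, b_1 = 1.5, c_1 = 6.25, p_1 = 2.75, t_1 = 2.75, a_2 = 2, b_2 = 8.25, q_2 = 1.75, t_2 = 1.5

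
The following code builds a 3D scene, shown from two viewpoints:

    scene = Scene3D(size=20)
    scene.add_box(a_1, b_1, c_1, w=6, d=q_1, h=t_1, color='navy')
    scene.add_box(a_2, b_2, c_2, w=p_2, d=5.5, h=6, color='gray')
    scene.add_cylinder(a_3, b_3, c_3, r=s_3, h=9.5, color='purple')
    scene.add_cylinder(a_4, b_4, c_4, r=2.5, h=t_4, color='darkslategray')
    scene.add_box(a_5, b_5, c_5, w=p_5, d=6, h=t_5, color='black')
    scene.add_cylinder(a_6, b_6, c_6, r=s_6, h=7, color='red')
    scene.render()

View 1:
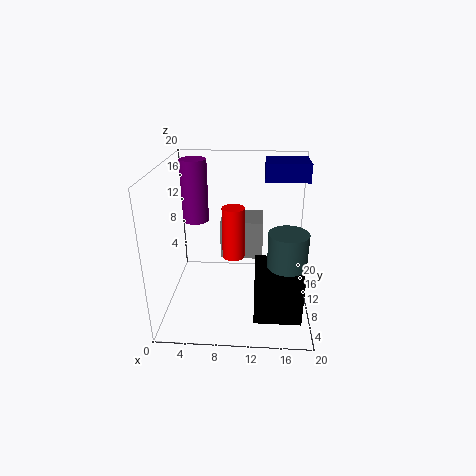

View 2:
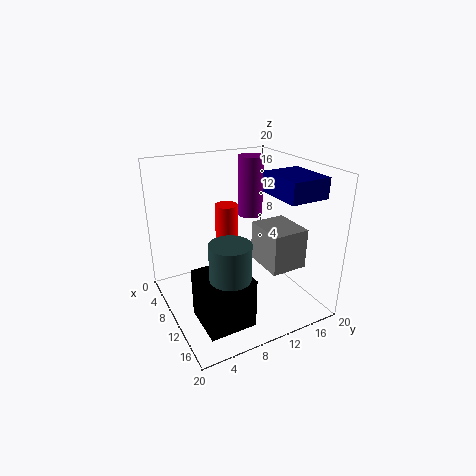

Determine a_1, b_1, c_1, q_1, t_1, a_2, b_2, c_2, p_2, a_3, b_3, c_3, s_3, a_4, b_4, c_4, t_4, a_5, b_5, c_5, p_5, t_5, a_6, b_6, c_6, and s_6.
a_1 = 13.5, b_1 = 11.5, c_1 = 17.5, q_1 = 5, t_1 = 2.5, a_2 = 7, b_2 = 14, c_2 = 4.5, p_2 = 6.5, a_3 = 3, b_3 = 16, c_3 = 10, s_3 = 2, a_4 = 16.5, b_4 = 5.5, c_4 = 8.5, t_4 = 4.5, a_5 = 12.5, b_5 = 2, c_5 = 2, p_5 = 6, t_5 = 6.5, a_6 = 9.5, b_6 = 8.5, c_6 = 8, s_6 = 1.5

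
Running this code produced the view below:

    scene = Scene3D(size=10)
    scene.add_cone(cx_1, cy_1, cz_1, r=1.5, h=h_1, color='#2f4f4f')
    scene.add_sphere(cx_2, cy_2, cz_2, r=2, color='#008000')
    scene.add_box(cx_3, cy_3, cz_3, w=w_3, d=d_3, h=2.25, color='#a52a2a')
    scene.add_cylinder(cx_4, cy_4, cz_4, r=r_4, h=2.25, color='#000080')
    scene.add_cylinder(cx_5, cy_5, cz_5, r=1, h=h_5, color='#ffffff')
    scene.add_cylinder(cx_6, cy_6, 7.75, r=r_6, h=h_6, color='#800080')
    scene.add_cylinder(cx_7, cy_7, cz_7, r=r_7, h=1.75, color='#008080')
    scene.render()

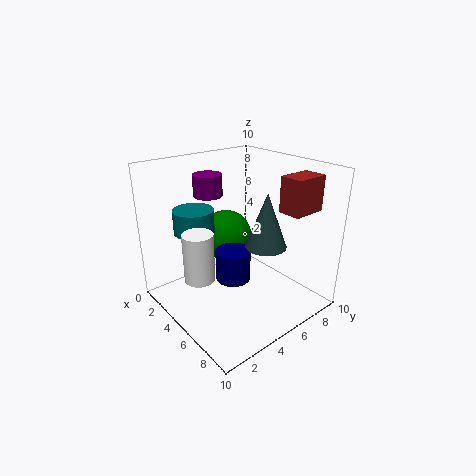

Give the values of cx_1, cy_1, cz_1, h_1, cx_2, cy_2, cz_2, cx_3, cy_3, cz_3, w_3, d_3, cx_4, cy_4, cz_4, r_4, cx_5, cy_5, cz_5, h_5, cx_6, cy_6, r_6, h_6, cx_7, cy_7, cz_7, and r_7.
cx_1 = 5.75, cy_1 = 7, cz_1 = 4, h_1 = 4, cx_2 = 2, cy_2 = 6.25, cz_2 = 3.75, cx_3 = 7.75, cy_3 = 6, cz_3 = 7.5, w_3 = 1.5, d_3 = 2.25, cx_4 = 4.75, cy_4 = 4.75, cz_4 = 1.75, r_4 = 1.25, cx_5 = 5, cy_5 = 1.75, cz_5 = 3, h_5 = 3.25, cx_6 = 3, cy_6 = 4, r_6 = 1, h_6 = 1.5, cx_7 = 1.75, cy_7 = 3.5, cz_7 = 4.75, r_7 = 1.5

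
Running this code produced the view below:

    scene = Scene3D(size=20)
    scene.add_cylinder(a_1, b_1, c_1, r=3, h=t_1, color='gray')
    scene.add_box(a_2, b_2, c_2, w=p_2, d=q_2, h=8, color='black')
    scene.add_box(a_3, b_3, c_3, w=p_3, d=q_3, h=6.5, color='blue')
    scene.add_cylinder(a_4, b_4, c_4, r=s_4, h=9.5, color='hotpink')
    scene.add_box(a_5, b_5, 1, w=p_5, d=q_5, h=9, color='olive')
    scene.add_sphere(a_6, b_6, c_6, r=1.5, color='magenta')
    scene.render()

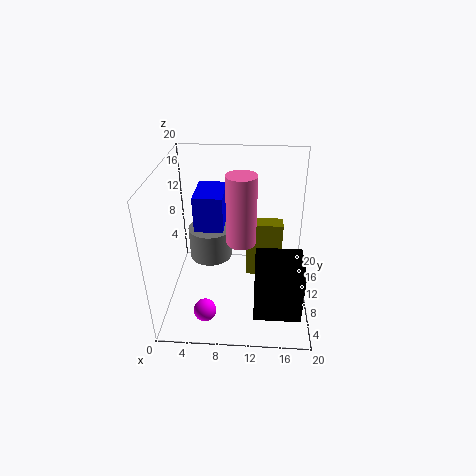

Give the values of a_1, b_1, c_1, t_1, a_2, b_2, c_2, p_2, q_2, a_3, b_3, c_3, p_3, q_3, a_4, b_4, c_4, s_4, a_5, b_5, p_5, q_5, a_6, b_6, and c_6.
a_1 = 6, b_1 = 11, c_1 = 6.5, t_1 = 4.5, a_2 = 12.5, b_2 = 4, c_2 = 0.5, p_2 = 6.5, q_2 = 6, a_3 = 4, b_3 = 9.5, c_3 = 9.5, p_3 = 4, q_3 = 6, a_4 = 10.5, b_4 = 9, c_4 = 10, s_4 = 2, a_5 = 11, b_5 = 13.5, p_5 = 5.5, q_5 = 2.5, a_6 = 6, b_6 = 3.5, c_6 = 2.5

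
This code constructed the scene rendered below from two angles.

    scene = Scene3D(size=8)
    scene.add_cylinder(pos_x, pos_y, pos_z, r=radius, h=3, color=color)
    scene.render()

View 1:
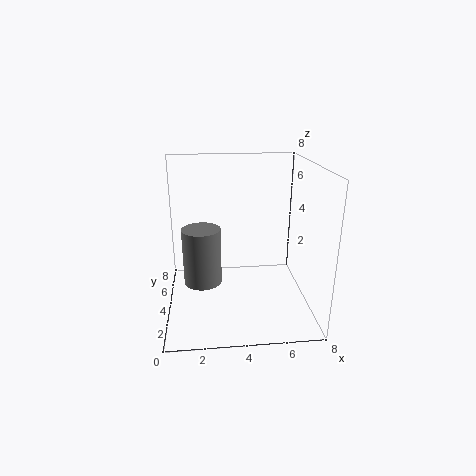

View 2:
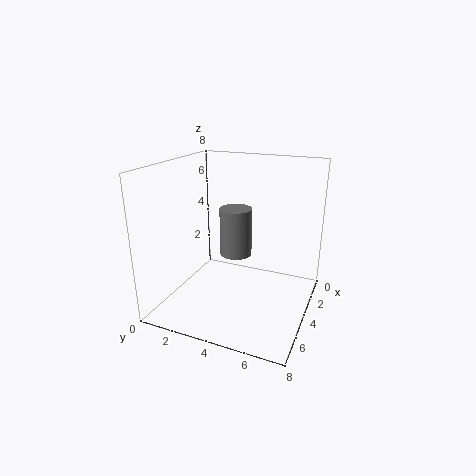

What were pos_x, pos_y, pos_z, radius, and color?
pos_x = 2; pos_y = 3; pos_z = 2; radius = 1; color = 'gray'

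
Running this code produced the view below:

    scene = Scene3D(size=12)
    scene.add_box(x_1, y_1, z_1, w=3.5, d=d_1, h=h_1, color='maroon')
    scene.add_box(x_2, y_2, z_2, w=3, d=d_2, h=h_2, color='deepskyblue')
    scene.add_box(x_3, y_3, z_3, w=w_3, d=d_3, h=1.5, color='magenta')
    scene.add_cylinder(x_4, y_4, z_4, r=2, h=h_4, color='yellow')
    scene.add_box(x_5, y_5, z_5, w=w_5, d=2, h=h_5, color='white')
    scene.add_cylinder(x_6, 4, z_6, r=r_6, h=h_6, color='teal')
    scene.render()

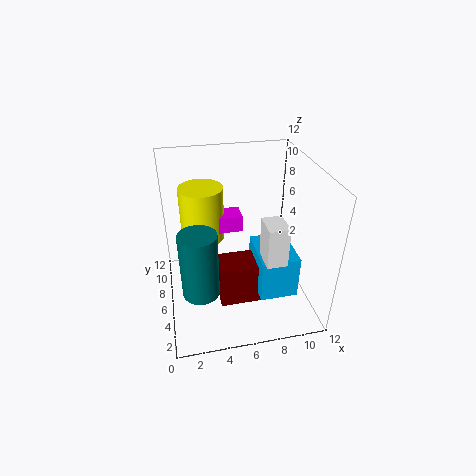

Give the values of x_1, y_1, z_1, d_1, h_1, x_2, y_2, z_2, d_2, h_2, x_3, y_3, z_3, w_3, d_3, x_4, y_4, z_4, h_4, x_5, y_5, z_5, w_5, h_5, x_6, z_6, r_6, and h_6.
x_1 = 4, y_1 = 3, z_1 = 1.5, d_1 = 2.5, h_1 = 3.5, x_2 = 7, y_2 = 2, z_2 = 2.5, d_2 = 4, h_2 = 3.5, x_3 = 3, y_3 = 8.5, z_3 = 5, w_3 = 4, d_3 = 2, x_4 = 3.5, y_4 = 10, z_4 = 4, h_4 = 5, x_5 = 7, y_5 = 1, z_5 = 6.5, w_5 = 1.5, h_5 = 3, x_6 = 2.5, z_6 = 2.5, r_6 = 1.5, h_6 = 5.5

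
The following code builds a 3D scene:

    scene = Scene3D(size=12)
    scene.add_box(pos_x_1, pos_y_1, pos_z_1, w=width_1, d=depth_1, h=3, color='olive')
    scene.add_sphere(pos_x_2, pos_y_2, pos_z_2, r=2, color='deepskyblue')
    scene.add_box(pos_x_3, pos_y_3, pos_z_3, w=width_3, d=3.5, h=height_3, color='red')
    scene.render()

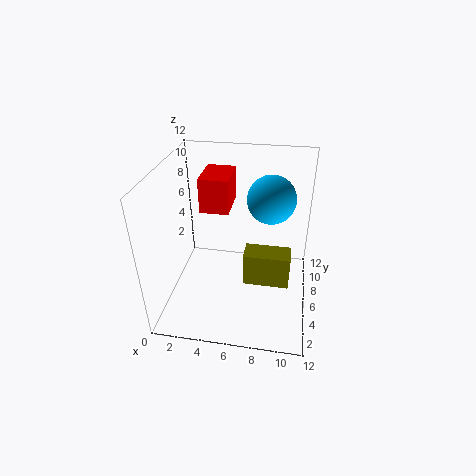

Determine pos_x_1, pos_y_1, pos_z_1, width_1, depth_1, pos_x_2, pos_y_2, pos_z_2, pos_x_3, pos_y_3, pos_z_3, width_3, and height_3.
pos_x_1 = 6.5; pos_y_1 = 5.5; pos_z_1 = 1.5; width_1 = 4; depth_1 = 2; pos_x_2 = 8.5; pos_y_2 = 7.5; pos_z_2 = 9; pos_x_3 = 2.5; pos_y_3 = 7; pos_z_3 = 7.5; width_3 = 2.5; height_3 = 3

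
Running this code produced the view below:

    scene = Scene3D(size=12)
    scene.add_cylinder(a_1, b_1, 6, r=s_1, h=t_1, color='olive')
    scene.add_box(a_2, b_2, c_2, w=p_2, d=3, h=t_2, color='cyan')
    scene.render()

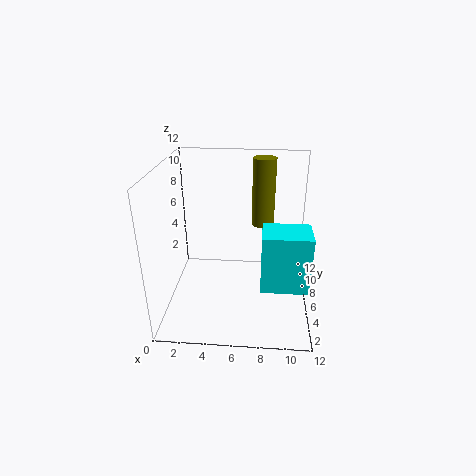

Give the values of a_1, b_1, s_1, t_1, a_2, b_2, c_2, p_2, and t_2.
a_1 = 8, b_1 = 9, s_1 = 1, t_1 = 6, a_2 = 8, b_2 = 4, c_2 = 2, p_2 = 4, t_2 = 5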